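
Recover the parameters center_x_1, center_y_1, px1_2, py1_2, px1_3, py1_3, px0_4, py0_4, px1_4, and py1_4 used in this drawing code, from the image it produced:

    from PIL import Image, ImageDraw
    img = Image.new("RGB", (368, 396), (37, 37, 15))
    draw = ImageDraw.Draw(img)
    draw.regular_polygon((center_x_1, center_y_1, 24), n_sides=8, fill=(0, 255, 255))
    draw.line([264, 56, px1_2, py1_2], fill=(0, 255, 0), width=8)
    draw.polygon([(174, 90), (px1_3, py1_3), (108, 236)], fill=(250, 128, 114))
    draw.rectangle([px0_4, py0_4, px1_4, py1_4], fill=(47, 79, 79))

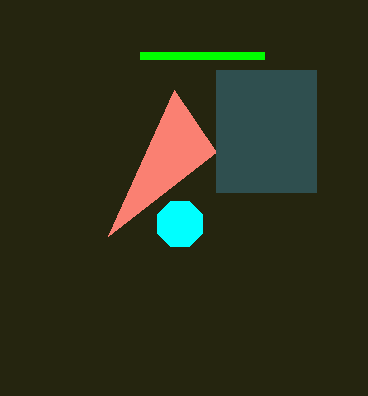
center_x_1 = 180, center_y_1 = 224, px1_2 = 140, py1_2 = 56, px1_3 = 216, py1_3 = 152, px0_4 = 216, py0_4 = 70, px1_4 = 316, py1_4 = 192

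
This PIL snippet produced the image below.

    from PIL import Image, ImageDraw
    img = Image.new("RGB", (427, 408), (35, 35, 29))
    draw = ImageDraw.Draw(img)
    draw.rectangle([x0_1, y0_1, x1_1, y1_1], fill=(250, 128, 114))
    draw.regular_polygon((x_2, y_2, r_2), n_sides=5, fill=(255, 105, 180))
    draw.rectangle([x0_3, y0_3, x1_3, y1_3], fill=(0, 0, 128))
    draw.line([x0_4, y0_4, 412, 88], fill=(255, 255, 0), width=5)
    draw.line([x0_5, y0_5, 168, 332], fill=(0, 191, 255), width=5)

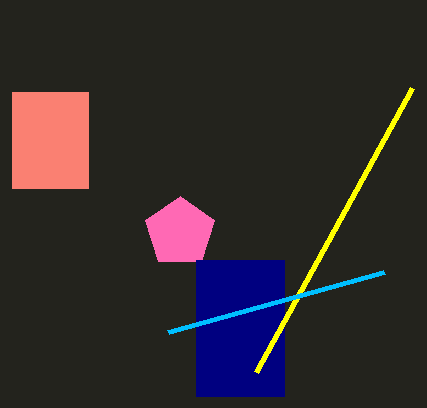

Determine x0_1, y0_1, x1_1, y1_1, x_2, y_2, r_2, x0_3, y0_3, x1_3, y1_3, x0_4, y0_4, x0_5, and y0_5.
x0_1 = 12
y0_1 = 92
x1_1 = 88
y1_1 = 188
x_2 = 180
y_2 = 232
r_2 = 36
x0_3 = 196
y0_3 = 260
x1_3 = 284
y1_3 = 396
x0_4 = 256
y0_4 = 372
x0_5 = 384
y0_5 = 272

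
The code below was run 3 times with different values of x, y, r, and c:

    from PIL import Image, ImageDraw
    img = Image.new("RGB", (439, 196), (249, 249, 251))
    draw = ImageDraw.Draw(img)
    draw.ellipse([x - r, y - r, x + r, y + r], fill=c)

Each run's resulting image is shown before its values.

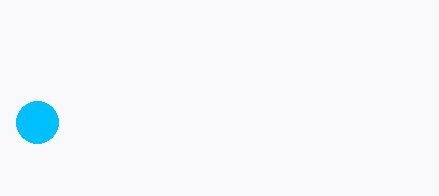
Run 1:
x = 37
y = 122
r = 21
c = 'deepskyblue'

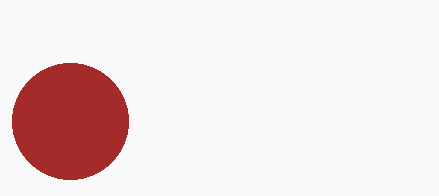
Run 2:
x = 70, y = 121, r = 58, c = 'brown'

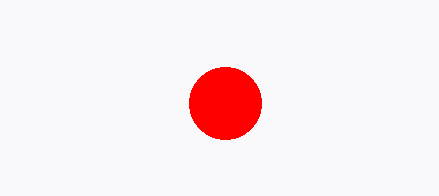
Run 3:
x = 225; y = 103; r = 36; c = 'red'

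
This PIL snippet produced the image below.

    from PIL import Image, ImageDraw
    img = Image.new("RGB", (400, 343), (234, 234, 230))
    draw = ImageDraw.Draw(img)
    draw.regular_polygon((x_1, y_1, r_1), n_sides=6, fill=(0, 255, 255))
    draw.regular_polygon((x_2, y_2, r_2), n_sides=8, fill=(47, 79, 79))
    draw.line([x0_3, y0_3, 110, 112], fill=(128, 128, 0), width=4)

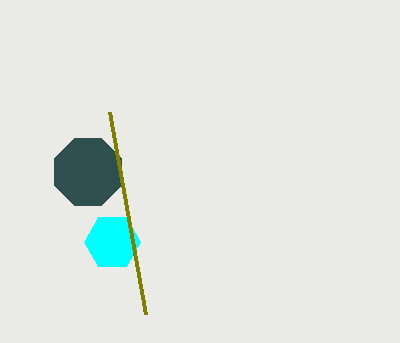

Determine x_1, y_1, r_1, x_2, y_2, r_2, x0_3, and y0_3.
x_1 = 112; y_1 = 242; r_1 = 28; x_2 = 88; y_2 = 172; r_2 = 36; x0_3 = 146; y0_3 = 314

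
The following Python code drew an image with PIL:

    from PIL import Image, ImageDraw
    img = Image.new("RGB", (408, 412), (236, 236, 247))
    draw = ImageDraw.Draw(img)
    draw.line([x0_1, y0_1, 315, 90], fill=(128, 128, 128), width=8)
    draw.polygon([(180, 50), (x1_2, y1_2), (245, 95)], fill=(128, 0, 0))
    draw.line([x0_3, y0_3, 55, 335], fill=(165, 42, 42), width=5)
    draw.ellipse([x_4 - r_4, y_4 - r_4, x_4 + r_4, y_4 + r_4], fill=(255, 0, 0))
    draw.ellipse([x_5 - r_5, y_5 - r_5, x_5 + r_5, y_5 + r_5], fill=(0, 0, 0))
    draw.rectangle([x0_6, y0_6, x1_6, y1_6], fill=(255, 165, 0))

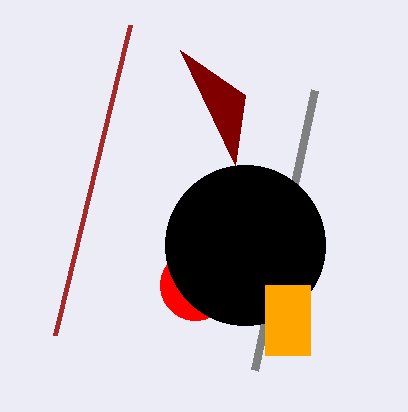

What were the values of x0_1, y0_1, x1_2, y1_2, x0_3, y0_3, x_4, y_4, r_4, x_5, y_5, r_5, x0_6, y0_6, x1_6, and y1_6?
x0_1 = 255
y0_1 = 370
x1_2 = 235
y1_2 = 165
x0_3 = 130
y0_3 = 25
x_4 = 195
y_4 = 285
r_4 = 35
x_5 = 245
y_5 = 245
r_5 = 80
x0_6 = 265
y0_6 = 285
x1_6 = 310
y1_6 = 355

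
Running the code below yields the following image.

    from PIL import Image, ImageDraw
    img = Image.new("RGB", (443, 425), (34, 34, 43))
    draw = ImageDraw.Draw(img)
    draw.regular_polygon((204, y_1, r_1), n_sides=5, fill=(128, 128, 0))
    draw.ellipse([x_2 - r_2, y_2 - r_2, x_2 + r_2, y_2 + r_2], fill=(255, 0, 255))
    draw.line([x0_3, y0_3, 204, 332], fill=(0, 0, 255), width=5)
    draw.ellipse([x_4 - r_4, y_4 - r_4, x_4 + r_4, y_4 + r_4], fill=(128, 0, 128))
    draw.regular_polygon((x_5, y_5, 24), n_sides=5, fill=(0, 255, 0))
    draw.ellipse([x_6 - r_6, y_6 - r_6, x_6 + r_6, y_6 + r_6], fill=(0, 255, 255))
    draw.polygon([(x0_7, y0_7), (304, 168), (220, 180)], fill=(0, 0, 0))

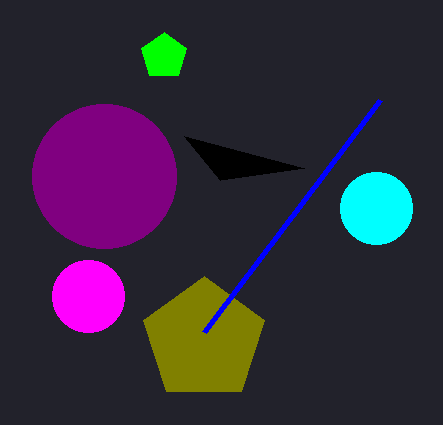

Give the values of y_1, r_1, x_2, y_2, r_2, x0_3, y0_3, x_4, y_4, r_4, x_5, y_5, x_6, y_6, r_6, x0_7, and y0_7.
y_1 = 340
r_1 = 64
x_2 = 88
y_2 = 296
r_2 = 36
x0_3 = 380
y0_3 = 100
x_4 = 104
y_4 = 176
r_4 = 72
x_5 = 164
y_5 = 56
x_6 = 376
y_6 = 208
r_6 = 36
x0_7 = 184
y0_7 = 136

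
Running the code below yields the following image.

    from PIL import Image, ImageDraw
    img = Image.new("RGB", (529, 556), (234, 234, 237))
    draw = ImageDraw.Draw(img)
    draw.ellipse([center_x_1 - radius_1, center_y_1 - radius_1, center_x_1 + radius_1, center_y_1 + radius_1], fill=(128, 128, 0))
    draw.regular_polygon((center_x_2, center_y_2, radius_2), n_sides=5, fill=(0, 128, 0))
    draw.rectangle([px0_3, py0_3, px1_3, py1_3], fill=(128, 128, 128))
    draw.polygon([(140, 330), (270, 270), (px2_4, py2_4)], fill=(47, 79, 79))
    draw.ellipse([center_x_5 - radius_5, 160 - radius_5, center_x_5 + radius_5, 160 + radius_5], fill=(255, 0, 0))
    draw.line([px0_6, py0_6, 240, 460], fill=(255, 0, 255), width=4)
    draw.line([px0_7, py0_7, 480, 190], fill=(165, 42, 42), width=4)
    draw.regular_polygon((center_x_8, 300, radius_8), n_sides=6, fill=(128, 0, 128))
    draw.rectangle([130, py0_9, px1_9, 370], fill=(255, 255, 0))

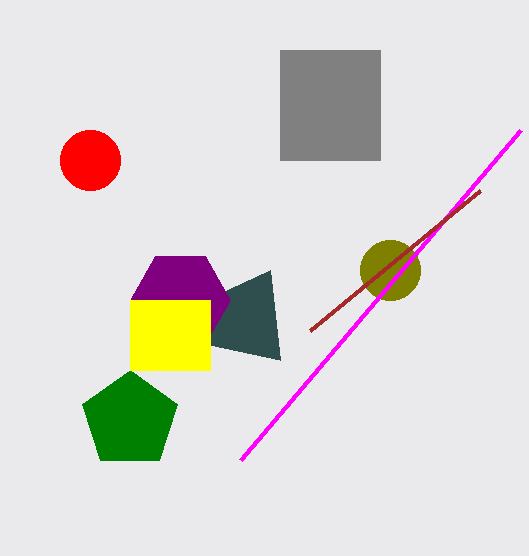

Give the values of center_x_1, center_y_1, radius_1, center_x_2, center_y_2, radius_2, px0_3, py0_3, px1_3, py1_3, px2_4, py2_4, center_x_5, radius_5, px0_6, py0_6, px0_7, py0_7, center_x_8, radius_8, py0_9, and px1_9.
center_x_1 = 390; center_y_1 = 270; radius_1 = 30; center_x_2 = 130; center_y_2 = 420; radius_2 = 50; px0_3 = 280; py0_3 = 50; px1_3 = 380; py1_3 = 160; px2_4 = 280; py2_4 = 360; center_x_5 = 90; radius_5 = 30; px0_6 = 520; py0_6 = 130; px0_7 = 310; py0_7 = 330; center_x_8 = 180; radius_8 = 50; py0_9 = 300; px1_9 = 210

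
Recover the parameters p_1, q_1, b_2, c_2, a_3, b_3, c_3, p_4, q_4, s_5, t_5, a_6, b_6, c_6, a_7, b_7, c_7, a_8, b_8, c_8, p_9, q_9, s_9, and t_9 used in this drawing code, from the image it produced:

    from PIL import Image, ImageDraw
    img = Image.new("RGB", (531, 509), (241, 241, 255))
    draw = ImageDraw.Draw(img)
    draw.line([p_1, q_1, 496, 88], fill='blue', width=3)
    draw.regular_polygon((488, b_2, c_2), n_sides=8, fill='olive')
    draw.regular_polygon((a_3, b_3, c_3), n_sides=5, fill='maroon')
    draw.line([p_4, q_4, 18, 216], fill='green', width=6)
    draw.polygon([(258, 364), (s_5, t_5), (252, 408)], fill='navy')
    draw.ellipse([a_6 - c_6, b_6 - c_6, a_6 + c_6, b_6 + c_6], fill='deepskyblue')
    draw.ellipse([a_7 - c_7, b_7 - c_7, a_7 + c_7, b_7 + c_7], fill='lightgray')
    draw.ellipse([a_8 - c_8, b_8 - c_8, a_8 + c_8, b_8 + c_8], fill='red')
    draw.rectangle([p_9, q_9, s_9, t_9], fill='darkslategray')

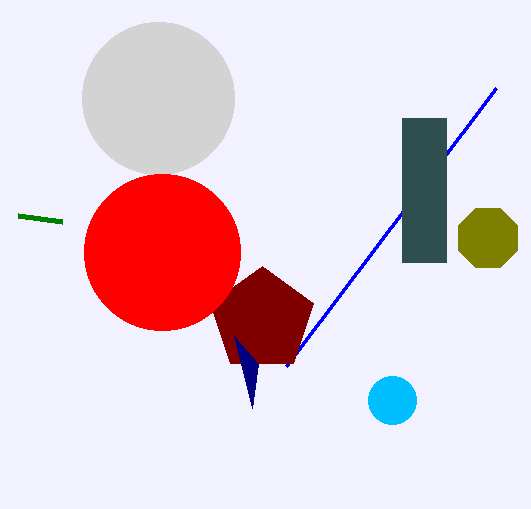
p_1 = 286
q_1 = 366
b_2 = 238
c_2 = 32
a_3 = 262
b_3 = 320
c_3 = 54
p_4 = 62
q_4 = 222
s_5 = 234
t_5 = 336
a_6 = 392
b_6 = 400
c_6 = 24
a_7 = 158
b_7 = 98
c_7 = 76
a_8 = 162
b_8 = 252
c_8 = 78
p_9 = 402
q_9 = 118
s_9 = 446
t_9 = 262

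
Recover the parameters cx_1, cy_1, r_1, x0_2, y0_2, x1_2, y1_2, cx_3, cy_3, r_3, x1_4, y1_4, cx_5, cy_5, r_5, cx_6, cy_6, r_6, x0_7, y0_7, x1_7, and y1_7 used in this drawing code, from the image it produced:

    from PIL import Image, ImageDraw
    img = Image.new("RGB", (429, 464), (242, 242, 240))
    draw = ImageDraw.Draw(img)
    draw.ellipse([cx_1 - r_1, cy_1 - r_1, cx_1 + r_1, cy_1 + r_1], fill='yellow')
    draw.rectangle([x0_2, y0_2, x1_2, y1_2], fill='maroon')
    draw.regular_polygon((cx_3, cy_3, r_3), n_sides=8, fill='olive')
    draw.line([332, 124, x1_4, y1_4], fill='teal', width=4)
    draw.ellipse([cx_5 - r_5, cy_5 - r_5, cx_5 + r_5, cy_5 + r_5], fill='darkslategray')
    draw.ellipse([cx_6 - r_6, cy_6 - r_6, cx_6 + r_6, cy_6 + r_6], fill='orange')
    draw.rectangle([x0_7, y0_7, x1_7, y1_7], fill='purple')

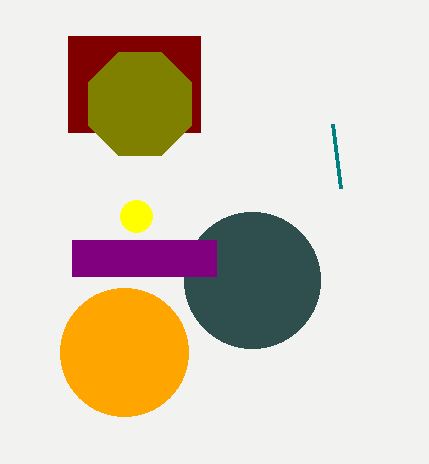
cx_1 = 136; cy_1 = 216; r_1 = 16; x0_2 = 68; y0_2 = 36; x1_2 = 200; y1_2 = 132; cx_3 = 140; cy_3 = 104; r_3 = 56; x1_4 = 340; y1_4 = 188; cx_5 = 252; cy_5 = 280; r_5 = 68; cx_6 = 124; cy_6 = 352; r_6 = 64; x0_7 = 72; y0_7 = 240; x1_7 = 216; y1_7 = 276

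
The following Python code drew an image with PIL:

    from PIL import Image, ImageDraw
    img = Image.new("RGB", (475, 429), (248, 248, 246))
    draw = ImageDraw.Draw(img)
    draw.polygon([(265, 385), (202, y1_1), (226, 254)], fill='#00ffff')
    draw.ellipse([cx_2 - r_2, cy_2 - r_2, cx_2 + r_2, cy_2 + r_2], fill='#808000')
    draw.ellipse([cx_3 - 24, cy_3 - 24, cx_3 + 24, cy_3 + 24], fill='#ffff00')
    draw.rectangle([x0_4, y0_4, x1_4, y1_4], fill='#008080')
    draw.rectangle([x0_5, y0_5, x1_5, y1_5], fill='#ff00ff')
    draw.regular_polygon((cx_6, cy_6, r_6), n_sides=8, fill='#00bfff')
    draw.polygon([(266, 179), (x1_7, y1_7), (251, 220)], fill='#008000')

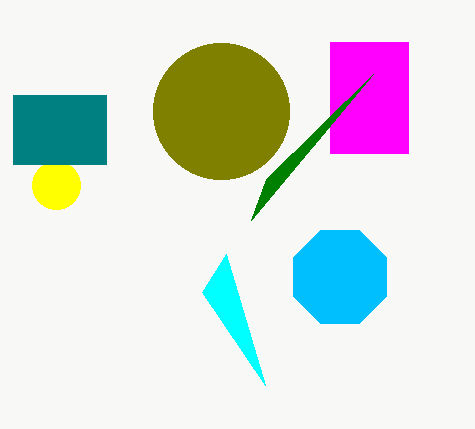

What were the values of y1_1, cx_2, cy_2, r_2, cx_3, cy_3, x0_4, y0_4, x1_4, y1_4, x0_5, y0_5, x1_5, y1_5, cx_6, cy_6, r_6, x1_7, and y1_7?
y1_1 = 292
cx_2 = 221
cy_2 = 111
r_2 = 68
cx_3 = 56
cy_3 = 185
x0_4 = 13
y0_4 = 95
x1_4 = 106
y1_4 = 164
x0_5 = 330
y0_5 = 42
x1_5 = 408
y1_5 = 153
cx_6 = 340
cy_6 = 277
r_6 = 50
x1_7 = 373
y1_7 = 74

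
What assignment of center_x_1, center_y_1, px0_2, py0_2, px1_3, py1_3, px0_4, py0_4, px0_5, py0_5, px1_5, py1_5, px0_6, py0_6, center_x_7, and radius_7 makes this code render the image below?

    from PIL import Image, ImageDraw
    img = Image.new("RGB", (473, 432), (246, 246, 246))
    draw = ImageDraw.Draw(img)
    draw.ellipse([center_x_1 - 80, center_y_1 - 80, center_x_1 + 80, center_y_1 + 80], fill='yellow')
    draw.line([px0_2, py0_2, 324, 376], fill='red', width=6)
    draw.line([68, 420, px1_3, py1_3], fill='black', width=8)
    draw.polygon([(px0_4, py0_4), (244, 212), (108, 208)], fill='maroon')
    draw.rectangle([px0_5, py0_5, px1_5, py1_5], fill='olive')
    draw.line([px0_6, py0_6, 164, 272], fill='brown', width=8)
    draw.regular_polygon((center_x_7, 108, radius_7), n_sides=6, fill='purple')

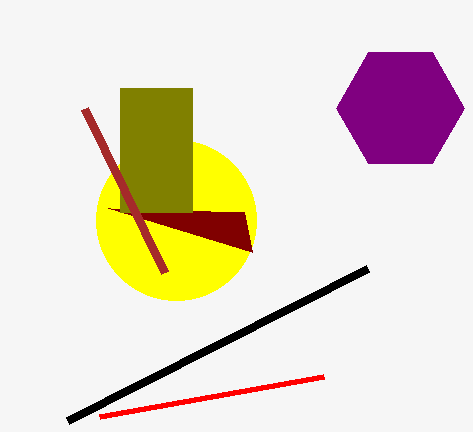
center_x_1 = 176, center_y_1 = 220, px0_2 = 100, py0_2 = 416, px1_3 = 368, py1_3 = 268, px0_4 = 252, py0_4 = 252, px0_5 = 120, py0_5 = 88, px1_5 = 192, py1_5 = 212, px0_6 = 84, py0_6 = 108, center_x_7 = 400, radius_7 = 64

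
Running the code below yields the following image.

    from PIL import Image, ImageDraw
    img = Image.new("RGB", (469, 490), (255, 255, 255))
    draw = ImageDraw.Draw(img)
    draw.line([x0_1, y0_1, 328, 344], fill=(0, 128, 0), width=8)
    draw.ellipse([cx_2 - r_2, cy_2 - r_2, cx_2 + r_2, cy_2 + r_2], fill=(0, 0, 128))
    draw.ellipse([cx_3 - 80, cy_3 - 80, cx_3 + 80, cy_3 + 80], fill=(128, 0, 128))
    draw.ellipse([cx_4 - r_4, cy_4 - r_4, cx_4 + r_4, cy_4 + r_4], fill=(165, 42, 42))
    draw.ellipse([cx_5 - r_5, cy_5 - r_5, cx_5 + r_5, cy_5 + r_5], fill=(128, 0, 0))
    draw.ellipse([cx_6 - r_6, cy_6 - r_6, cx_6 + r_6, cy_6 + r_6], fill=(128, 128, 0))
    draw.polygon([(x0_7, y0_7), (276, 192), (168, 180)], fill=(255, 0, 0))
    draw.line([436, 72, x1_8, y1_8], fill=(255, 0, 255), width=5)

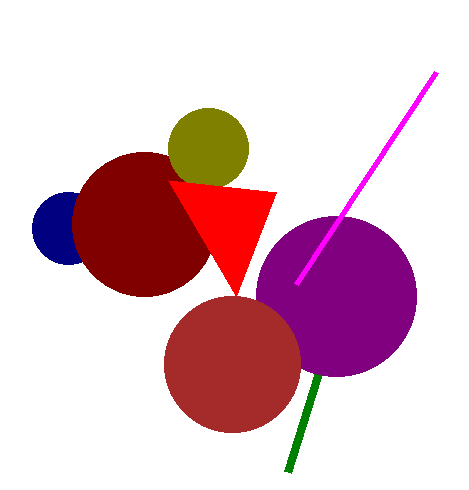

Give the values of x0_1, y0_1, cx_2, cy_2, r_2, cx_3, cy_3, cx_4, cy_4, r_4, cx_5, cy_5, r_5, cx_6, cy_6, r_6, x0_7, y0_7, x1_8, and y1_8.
x0_1 = 288; y0_1 = 472; cx_2 = 68; cy_2 = 228; r_2 = 36; cx_3 = 336; cy_3 = 296; cx_4 = 232; cy_4 = 364; r_4 = 68; cx_5 = 144; cy_5 = 224; r_5 = 72; cx_6 = 208; cy_6 = 148; r_6 = 40; x0_7 = 236; y0_7 = 296; x1_8 = 296; y1_8 = 284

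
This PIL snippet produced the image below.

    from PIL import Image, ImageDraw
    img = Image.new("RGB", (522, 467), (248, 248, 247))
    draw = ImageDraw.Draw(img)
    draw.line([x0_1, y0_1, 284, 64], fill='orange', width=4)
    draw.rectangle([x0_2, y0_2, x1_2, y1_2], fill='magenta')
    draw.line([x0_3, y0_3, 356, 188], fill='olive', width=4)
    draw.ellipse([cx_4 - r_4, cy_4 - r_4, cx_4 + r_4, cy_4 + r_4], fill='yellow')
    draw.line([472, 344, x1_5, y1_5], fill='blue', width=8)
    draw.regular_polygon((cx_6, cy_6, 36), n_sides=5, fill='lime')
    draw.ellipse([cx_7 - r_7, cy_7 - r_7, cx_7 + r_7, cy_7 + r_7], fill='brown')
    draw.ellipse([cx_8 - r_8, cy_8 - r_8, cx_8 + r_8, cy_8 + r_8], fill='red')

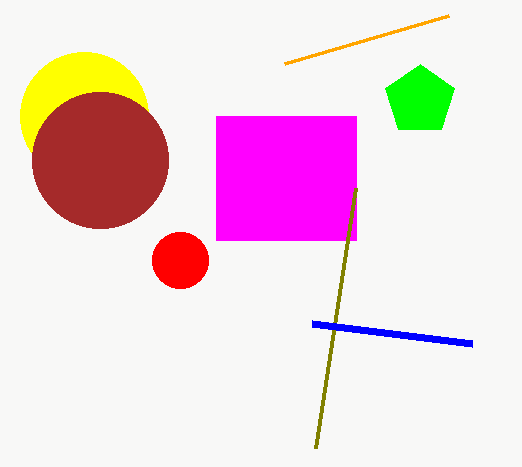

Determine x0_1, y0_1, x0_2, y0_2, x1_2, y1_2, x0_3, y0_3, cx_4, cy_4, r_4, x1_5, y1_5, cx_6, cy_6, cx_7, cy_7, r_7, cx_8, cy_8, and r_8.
x0_1 = 448, y0_1 = 16, x0_2 = 216, y0_2 = 116, x1_2 = 356, y1_2 = 240, x0_3 = 316, y0_3 = 448, cx_4 = 84, cy_4 = 116, r_4 = 64, x1_5 = 312, y1_5 = 324, cx_6 = 420, cy_6 = 100, cx_7 = 100, cy_7 = 160, r_7 = 68, cx_8 = 180, cy_8 = 260, r_8 = 28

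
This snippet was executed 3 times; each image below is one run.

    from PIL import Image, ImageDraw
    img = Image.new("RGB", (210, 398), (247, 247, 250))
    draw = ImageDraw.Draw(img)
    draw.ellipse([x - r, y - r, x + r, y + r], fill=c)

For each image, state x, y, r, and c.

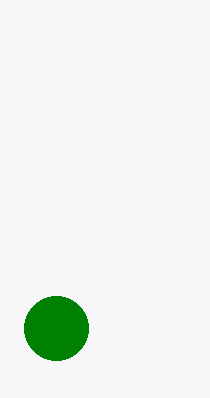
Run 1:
x = 56; y = 328; r = 32; c = 'green'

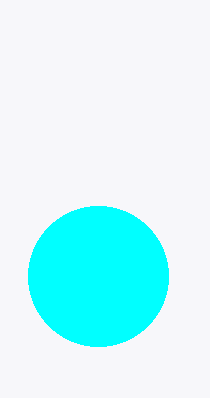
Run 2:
x = 98, y = 276, r = 70, c = 'cyan'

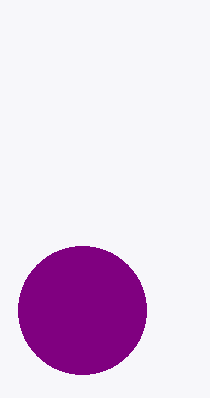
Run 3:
x = 82, y = 310, r = 64, c = 'purple'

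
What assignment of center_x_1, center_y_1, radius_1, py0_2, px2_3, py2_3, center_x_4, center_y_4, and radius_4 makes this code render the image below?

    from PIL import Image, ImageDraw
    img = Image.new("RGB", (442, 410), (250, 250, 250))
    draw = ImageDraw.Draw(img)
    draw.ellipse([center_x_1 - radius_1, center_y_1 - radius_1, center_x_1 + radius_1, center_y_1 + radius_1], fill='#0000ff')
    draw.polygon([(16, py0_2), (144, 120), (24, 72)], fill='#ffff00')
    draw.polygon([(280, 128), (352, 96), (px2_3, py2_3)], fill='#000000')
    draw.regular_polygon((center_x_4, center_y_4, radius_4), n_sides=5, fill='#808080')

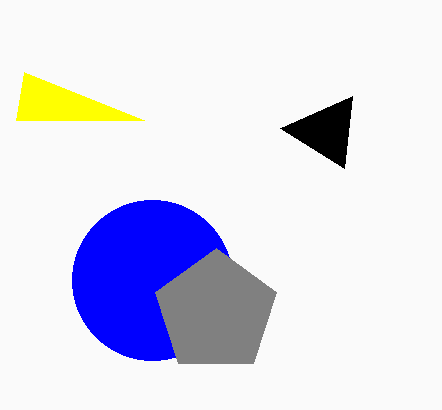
center_x_1 = 152; center_y_1 = 280; radius_1 = 80; py0_2 = 120; px2_3 = 344; py2_3 = 168; center_x_4 = 216; center_y_4 = 312; radius_4 = 64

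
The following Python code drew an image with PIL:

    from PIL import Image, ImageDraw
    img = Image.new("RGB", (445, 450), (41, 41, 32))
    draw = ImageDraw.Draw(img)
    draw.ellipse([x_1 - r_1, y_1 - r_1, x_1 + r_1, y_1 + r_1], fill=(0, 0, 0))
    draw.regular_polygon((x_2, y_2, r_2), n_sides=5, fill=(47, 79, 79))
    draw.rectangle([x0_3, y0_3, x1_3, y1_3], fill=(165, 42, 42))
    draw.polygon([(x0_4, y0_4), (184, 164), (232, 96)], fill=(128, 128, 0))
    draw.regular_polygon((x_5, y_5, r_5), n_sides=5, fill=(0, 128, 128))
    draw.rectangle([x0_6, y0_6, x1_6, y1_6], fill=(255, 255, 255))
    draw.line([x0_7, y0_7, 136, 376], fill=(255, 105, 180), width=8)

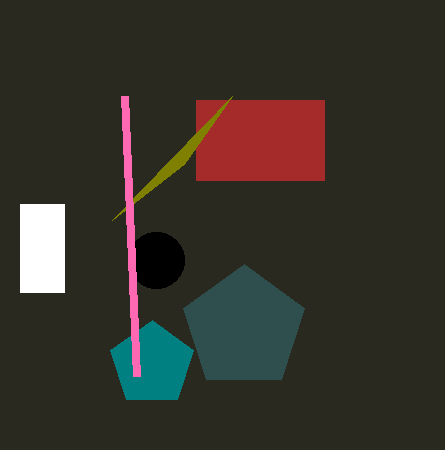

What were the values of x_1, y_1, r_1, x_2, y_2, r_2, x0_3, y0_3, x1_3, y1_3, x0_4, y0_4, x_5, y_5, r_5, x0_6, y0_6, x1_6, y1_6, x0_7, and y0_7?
x_1 = 156; y_1 = 260; r_1 = 28; x_2 = 244; y_2 = 328; r_2 = 64; x0_3 = 196; y0_3 = 100; x1_3 = 324; y1_3 = 180; x0_4 = 112; y0_4 = 220; x_5 = 152; y_5 = 364; r_5 = 44; x0_6 = 20; y0_6 = 204; x1_6 = 64; y1_6 = 292; x0_7 = 124; y0_7 = 96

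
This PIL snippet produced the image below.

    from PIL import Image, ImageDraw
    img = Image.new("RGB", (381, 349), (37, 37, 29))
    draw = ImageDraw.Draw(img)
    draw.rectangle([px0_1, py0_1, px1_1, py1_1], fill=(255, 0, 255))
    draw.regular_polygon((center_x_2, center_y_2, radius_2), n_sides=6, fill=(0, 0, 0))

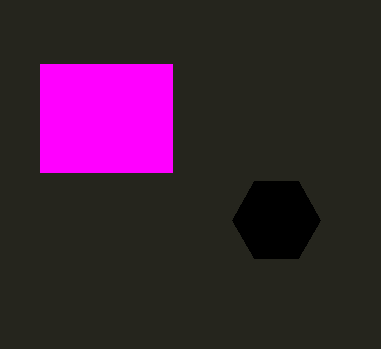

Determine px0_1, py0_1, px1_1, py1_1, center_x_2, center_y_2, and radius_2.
px0_1 = 40; py0_1 = 64; px1_1 = 172; py1_1 = 172; center_x_2 = 276; center_y_2 = 220; radius_2 = 44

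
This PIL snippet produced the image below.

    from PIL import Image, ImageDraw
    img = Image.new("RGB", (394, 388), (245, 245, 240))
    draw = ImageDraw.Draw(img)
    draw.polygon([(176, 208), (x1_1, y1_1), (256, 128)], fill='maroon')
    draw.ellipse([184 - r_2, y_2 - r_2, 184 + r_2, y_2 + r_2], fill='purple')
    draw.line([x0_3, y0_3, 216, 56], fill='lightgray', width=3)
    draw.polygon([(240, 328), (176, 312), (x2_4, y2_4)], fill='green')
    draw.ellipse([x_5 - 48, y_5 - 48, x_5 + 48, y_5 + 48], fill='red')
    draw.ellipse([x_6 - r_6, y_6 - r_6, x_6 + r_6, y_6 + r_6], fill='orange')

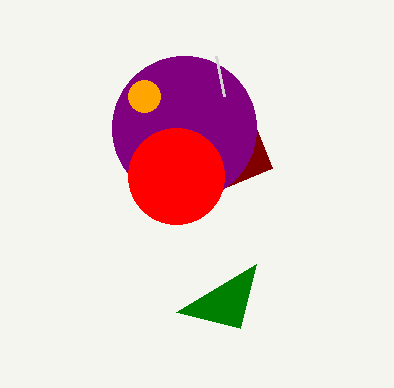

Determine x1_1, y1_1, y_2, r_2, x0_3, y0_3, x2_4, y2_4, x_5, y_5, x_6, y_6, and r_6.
x1_1 = 272, y1_1 = 168, y_2 = 128, r_2 = 72, x0_3 = 224, y0_3 = 96, x2_4 = 256, y2_4 = 264, x_5 = 176, y_5 = 176, x_6 = 144, y_6 = 96, r_6 = 16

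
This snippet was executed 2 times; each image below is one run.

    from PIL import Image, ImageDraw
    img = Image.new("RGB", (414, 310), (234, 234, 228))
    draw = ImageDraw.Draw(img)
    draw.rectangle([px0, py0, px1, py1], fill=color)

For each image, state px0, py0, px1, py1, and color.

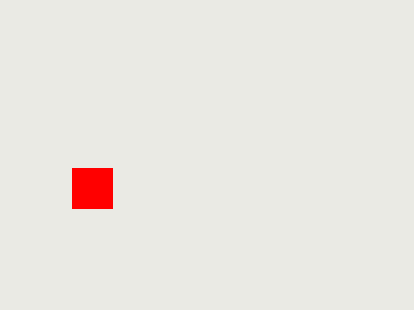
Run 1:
px0 = 72
py0 = 168
px1 = 112
py1 = 208
color = 'red'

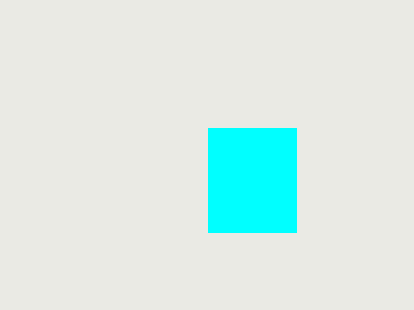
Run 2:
px0 = 208
py0 = 128
px1 = 296
py1 = 232
color = 'cyan'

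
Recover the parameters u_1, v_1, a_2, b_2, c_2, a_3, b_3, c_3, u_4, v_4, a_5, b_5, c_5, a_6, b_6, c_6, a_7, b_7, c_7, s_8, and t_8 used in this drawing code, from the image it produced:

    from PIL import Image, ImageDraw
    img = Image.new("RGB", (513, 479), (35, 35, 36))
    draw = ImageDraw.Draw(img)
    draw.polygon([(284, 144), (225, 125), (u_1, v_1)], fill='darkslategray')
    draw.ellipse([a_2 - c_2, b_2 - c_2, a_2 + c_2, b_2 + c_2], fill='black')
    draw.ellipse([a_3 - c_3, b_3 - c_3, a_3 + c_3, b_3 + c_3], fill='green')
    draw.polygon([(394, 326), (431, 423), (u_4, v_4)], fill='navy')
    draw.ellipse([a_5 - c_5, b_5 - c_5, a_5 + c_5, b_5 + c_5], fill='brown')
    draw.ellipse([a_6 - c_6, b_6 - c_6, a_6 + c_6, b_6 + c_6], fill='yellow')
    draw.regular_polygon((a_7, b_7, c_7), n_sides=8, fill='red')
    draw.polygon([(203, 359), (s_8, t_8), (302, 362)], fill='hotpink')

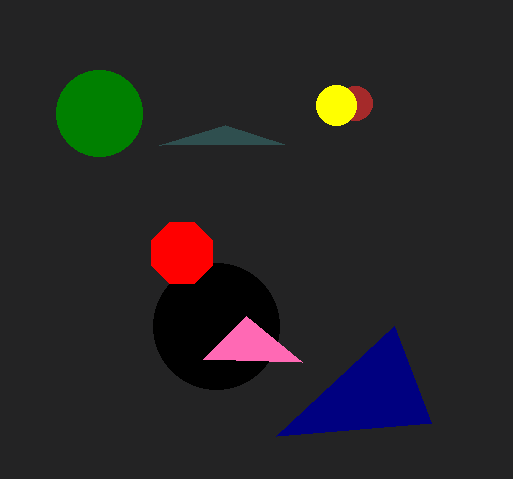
u_1 = 159; v_1 = 145; a_2 = 216; b_2 = 326; c_2 = 63; a_3 = 99; b_3 = 113; c_3 = 43; u_4 = 276; v_4 = 436; a_5 = 355; b_5 = 103; c_5 = 17; a_6 = 336; b_6 = 105; c_6 = 20; a_7 = 182; b_7 = 253; c_7 = 33; s_8 = 246; t_8 = 316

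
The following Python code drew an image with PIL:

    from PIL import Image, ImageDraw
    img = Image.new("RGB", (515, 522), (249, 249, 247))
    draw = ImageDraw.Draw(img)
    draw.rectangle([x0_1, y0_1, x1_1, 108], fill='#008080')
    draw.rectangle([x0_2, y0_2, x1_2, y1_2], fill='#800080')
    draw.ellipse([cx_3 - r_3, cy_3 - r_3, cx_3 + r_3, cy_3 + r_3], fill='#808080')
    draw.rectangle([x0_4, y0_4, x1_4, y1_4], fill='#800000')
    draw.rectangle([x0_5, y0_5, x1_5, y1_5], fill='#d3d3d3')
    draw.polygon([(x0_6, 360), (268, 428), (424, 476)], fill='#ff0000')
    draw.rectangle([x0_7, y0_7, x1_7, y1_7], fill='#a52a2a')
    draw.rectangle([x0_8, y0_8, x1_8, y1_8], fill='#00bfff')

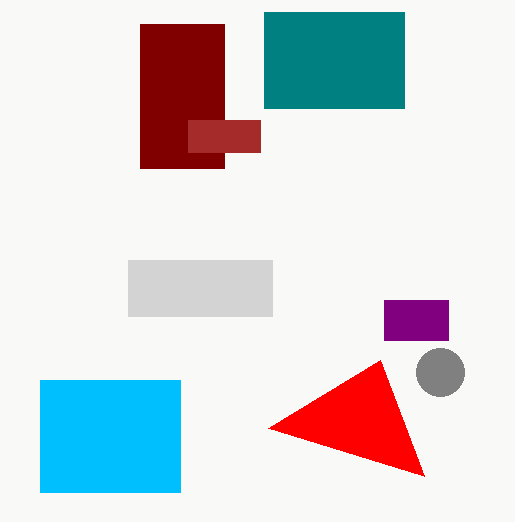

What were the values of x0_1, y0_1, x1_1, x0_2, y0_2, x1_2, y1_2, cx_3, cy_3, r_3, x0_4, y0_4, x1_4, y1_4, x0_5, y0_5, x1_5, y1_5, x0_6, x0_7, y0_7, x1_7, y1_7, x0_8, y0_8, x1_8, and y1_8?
x0_1 = 264; y0_1 = 12; x1_1 = 404; x0_2 = 384; y0_2 = 300; x1_2 = 448; y1_2 = 340; cx_3 = 440; cy_3 = 372; r_3 = 24; x0_4 = 140; y0_4 = 24; x1_4 = 224; y1_4 = 168; x0_5 = 128; y0_5 = 260; x1_5 = 272; y1_5 = 316; x0_6 = 380; x0_7 = 188; y0_7 = 120; x1_7 = 260; y1_7 = 152; x0_8 = 40; y0_8 = 380; x1_8 = 180; y1_8 = 492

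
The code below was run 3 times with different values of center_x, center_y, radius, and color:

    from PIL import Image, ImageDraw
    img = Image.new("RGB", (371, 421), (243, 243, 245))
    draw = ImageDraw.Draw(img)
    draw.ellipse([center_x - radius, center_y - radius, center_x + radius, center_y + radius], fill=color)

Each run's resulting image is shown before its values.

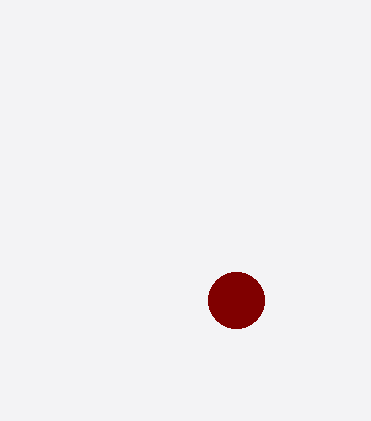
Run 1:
center_x = 236, center_y = 300, radius = 28, color = 'maroon'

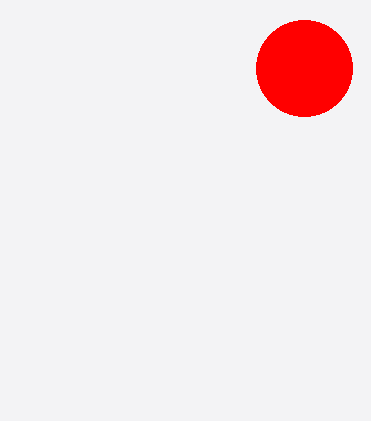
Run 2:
center_x = 304, center_y = 68, radius = 48, color = 'red'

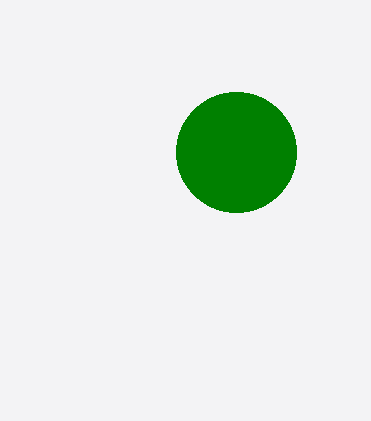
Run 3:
center_x = 236; center_y = 152; radius = 60; color = 'green'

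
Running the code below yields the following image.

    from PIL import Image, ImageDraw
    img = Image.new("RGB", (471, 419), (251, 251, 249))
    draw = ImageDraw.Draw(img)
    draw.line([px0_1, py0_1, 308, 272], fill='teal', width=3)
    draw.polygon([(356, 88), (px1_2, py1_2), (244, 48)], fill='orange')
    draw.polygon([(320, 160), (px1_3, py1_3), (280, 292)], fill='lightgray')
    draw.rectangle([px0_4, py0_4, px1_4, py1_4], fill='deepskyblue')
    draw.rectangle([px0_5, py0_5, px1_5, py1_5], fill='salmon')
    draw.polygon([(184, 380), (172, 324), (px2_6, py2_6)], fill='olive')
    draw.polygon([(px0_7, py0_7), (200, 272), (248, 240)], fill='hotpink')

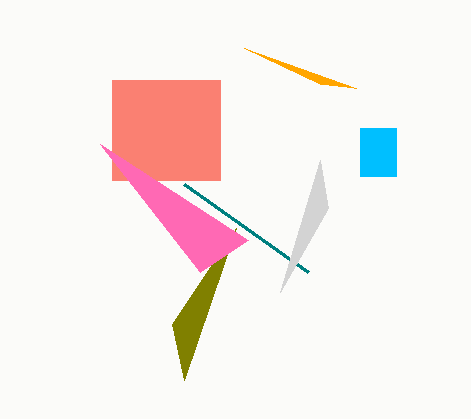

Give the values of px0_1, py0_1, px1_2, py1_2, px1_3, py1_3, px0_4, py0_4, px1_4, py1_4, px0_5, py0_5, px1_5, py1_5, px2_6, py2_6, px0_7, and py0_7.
px0_1 = 184
py0_1 = 184
px1_2 = 320
py1_2 = 84
px1_3 = 328
py1_3 = 208
px0_4 = 360
py0_4 = 128
px1_4 = 396
py1_4 = 176
px0_5 = 112
py0_5 = 80
px1_5 = 220
py1_5 = 180
px2_6 = 236
py2_6 = 228
px0_7 = 100
py0_7 = 144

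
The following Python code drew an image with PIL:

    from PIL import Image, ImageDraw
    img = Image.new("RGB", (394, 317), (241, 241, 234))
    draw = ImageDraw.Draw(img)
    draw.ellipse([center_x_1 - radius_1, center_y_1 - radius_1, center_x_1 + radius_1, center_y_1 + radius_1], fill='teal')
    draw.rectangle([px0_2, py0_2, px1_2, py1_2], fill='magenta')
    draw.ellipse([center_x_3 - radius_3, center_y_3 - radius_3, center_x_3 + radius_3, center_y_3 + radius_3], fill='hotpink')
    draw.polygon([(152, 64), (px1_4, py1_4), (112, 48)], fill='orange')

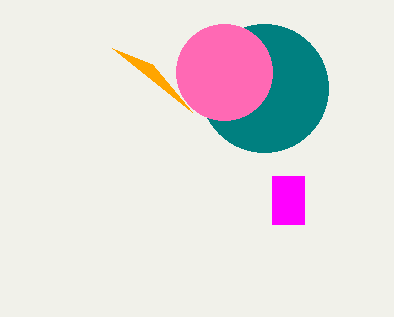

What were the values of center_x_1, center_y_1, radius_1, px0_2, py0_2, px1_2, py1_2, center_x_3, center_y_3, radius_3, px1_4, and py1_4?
center_x_1 = 264, center_y_1 = 88, radius_1 = 64, px0_2 = 272, py0_2 = 176, px1_2 = 304, py1_2 = 224, center_x_3 = 224, center_y_3 = 72, radius_3 = 48, px1_4 = 192, py1_4 = 112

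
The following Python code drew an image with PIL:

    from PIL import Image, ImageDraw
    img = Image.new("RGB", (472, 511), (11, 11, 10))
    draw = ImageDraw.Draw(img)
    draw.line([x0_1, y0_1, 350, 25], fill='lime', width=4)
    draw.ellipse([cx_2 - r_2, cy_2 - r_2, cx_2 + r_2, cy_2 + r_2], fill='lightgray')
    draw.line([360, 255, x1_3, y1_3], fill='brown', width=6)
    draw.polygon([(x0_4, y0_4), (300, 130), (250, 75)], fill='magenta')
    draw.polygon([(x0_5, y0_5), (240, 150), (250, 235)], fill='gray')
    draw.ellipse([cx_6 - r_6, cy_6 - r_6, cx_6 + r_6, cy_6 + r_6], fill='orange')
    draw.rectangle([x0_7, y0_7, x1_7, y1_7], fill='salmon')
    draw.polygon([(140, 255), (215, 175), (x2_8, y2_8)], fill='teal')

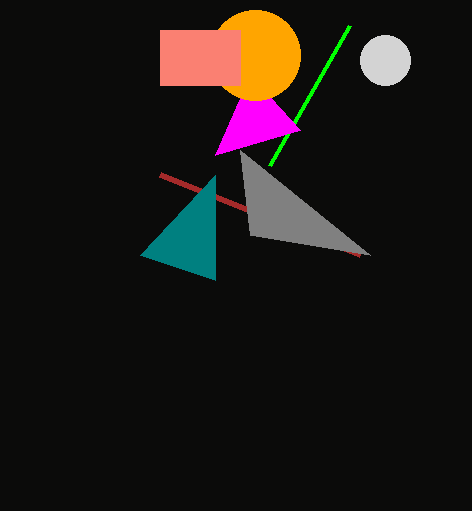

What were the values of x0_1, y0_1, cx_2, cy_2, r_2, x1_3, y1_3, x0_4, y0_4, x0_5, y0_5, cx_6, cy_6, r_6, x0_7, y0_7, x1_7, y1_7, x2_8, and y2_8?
x0_1 = 270, y0_1 = 165, cx_2 = 385, cy_2 = 60, r_2 = 25, x1_3 = 160, y1_3 = 175, x0_4 = 215, y0_4 = 155, x0_5 = 370, y0_5 = 255, cx_6 = 255, cy_6 = 55, r_6 = 45, x0_7 = 160, y0_7 = 30, x1_7 = 240, y1_7 = 85, x2_8 = 215, y2_8 = 280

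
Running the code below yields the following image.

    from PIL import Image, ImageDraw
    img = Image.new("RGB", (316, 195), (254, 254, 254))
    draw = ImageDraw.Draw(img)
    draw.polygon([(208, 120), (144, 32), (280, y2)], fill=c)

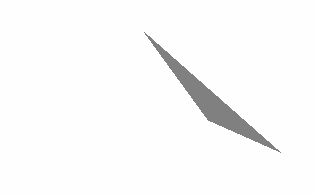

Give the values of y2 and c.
y2 = 152
c = 'gray'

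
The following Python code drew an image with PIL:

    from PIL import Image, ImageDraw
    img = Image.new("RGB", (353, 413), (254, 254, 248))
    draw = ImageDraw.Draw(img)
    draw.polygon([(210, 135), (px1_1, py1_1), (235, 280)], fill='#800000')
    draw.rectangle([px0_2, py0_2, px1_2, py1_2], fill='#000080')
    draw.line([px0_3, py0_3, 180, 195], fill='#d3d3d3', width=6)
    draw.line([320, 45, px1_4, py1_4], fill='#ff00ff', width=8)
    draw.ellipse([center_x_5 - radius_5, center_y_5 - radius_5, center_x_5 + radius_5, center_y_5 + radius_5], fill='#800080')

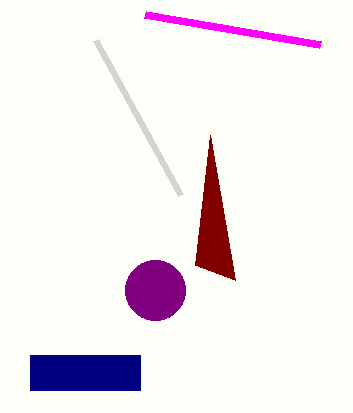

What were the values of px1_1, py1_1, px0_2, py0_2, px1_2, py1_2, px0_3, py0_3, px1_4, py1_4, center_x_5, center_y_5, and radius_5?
px1_1 = 195
py1_1 = 265
px0_2 = 30
py0_2 = 355
px1_2 = 140
py1_2 = 390
px0_3 = 95
py0_3 = 40
px1_4 = 145
py1_4 = 15
center_x_5 = 155
center_y_5 = 290
radius_5 = 30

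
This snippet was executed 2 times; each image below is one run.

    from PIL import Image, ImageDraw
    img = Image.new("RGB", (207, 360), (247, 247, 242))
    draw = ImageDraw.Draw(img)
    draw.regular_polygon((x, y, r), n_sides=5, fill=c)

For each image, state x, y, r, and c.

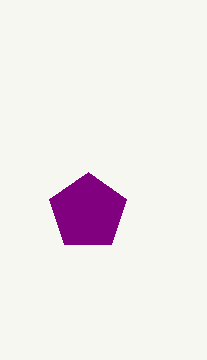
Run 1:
x = 88
y = 212
r = 40
c = 'purple'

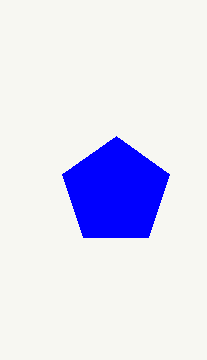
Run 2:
x = 116
y = 192
r = 56
c = 'blue'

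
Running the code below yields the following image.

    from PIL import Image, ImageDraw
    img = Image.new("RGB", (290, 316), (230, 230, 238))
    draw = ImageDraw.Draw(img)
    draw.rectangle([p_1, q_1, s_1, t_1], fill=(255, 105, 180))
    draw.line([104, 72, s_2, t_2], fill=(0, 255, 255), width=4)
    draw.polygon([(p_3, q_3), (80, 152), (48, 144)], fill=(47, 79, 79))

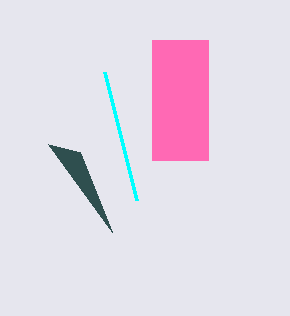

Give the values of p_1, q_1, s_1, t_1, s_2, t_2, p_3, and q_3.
p_1 = 152
q_1 = 40
s_1 = 208
t_1 = 160
s_2 = 136
t_2 = 200
p_3 = 112
q_3 = 232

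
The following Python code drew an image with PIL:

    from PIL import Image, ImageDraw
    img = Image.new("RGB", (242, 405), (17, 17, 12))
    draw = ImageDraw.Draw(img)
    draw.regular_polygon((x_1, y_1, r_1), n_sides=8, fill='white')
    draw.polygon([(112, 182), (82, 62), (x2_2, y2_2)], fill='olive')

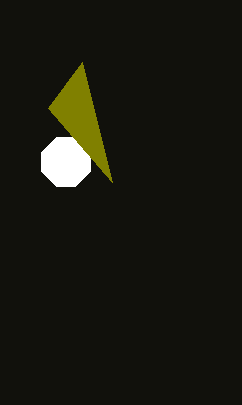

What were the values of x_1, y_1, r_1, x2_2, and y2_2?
x_1 = 66, y_1 = 162, r_1 = 26, x2_2 = 48, y2_2 = 108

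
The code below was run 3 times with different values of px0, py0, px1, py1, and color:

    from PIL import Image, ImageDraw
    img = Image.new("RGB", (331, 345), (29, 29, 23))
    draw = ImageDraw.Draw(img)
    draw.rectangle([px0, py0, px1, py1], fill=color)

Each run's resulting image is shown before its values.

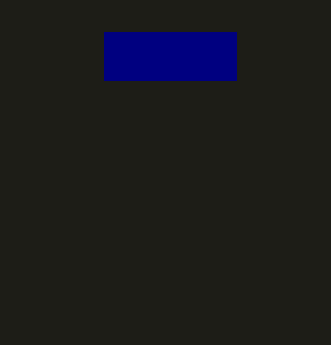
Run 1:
px0 = 104; py0 = 32; px1 = 236; py1 = 80; color = 'navy'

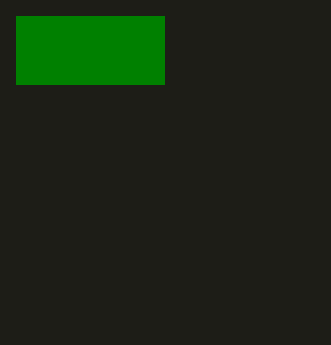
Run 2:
px0 = 16; py0 = 16; px1 = 164; py1 = 84; color = 'green'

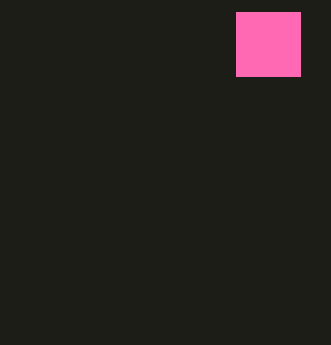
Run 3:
px0 = 236, py0 = 12, px1 = 300, py1 = 76, color = 'hotpink'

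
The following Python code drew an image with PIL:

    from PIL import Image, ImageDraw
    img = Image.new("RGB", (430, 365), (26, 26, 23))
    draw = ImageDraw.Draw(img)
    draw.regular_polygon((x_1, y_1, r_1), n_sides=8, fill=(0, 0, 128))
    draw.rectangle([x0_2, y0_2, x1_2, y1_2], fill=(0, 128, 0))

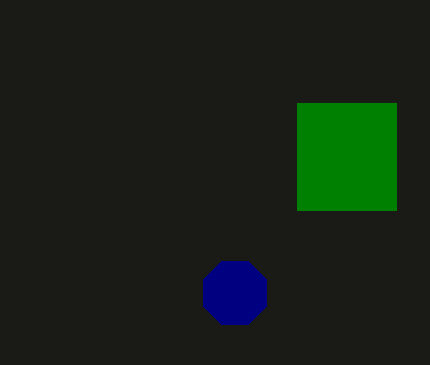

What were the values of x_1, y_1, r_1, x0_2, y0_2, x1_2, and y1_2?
x_1 = 235; y_1 = 293; r_1 = 34; x0_2 = 297; y0_2 = 103; x1_2 = 396; y1_2 = 210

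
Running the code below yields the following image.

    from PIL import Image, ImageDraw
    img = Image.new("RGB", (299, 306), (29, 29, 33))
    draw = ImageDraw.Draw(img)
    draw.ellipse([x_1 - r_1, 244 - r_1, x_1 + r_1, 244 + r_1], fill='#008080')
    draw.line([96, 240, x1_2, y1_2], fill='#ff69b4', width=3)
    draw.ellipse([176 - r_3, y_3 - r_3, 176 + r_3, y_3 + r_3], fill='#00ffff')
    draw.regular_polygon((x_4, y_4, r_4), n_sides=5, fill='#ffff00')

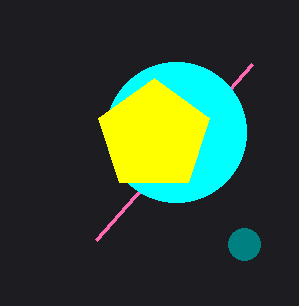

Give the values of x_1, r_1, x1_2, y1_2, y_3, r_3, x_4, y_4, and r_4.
x_1 = 244, r_1 = 16, x1_2 = 252, y1_2 = 64, y_3 = 132, r_3 = 70, x_4 = 154, y_4 = 136, r_4 = 58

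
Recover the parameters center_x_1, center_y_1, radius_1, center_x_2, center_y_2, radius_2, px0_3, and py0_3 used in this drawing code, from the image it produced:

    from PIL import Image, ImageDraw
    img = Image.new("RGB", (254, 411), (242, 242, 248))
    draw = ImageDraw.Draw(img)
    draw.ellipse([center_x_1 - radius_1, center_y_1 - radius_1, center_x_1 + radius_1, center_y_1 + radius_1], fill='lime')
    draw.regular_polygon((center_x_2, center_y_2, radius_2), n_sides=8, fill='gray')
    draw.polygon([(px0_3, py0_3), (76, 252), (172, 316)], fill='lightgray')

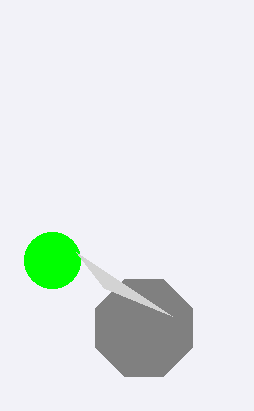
center_x_1 = 52
center_y_1 = 260
radius_1 = 28
center_x_2 = 144
center_y_2 = 328
radius_2 = 52
px0_3 = 104
py0_3 = 288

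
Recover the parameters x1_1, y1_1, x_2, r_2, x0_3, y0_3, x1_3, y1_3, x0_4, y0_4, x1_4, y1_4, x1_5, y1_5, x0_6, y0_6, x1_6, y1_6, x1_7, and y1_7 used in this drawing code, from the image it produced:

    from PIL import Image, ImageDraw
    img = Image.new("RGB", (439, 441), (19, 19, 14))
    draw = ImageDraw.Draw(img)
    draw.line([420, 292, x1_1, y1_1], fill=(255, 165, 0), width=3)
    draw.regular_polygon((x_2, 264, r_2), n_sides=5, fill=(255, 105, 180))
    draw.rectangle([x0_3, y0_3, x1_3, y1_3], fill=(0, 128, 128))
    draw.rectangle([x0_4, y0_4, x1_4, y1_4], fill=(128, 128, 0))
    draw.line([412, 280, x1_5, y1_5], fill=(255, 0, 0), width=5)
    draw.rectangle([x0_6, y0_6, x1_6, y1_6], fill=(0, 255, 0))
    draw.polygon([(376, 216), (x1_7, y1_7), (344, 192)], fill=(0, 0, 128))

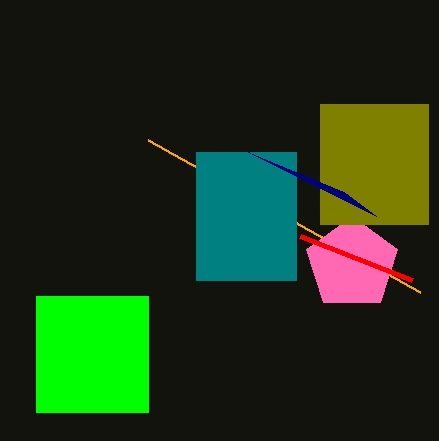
x1_1 = 148, y1_1 = 140, x_2 = 352, r_2 = 48, x0_3 = 196, y0_3 = 152, x1_3 = 296, y1_3 = 280, x0_4 = 320, y0_4 = 104, x1_4 = 428, y1_4 = 224, x1_5 = 300, y1_5 = 236, x0_6 = 36, y0_6 = 296, x1_6 = 148, y1_6 = 412, x1_7 = 248, y1_7 = 152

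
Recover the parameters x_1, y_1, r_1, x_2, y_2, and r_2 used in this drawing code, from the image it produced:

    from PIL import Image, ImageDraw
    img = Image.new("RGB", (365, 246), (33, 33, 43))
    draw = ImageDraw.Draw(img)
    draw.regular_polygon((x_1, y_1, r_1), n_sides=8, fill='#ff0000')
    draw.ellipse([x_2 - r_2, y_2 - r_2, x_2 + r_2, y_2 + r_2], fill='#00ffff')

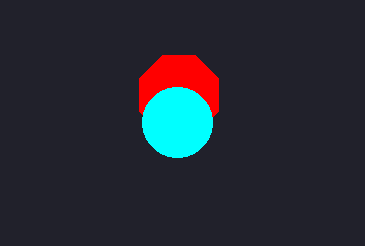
x_1 = 179, y_1 = 95, r_1 = 43, x_2 = 177, y_2 = 122, r_2 = 35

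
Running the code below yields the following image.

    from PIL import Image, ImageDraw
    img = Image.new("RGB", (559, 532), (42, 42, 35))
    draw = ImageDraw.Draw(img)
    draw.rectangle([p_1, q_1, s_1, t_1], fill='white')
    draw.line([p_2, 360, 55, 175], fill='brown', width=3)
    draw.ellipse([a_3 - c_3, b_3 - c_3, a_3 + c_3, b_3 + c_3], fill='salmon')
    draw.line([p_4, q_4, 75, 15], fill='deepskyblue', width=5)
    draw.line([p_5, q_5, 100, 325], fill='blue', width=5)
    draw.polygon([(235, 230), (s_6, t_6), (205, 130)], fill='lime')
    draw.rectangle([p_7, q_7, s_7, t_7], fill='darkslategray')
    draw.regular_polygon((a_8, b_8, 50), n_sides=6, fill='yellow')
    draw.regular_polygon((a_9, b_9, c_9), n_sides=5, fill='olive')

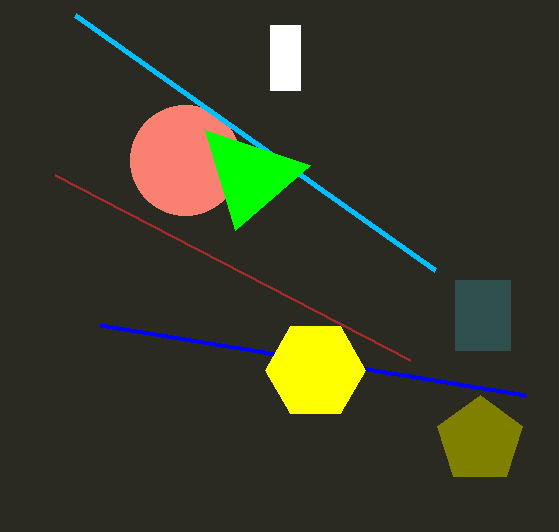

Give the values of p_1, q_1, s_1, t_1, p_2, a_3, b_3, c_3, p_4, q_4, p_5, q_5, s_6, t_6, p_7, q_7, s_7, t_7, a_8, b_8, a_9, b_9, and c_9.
p_1 = 270, q_1 = 25, s_1 = 300, t_1 = 90, p_2 = 410, a_3 = 185, b_3 = 160, c_3 = 55, p_4 = 435, q_4 = 270, p_5 = 525, q_5 = 395, s_6 = 310, t_6 = 165, p_7 = 455, q_7 = 280, s_7 = 510, t_7 = 350, a_8 = 315, b_8 = 370, a_9 = 480, b_9 = 440, c_9 = 45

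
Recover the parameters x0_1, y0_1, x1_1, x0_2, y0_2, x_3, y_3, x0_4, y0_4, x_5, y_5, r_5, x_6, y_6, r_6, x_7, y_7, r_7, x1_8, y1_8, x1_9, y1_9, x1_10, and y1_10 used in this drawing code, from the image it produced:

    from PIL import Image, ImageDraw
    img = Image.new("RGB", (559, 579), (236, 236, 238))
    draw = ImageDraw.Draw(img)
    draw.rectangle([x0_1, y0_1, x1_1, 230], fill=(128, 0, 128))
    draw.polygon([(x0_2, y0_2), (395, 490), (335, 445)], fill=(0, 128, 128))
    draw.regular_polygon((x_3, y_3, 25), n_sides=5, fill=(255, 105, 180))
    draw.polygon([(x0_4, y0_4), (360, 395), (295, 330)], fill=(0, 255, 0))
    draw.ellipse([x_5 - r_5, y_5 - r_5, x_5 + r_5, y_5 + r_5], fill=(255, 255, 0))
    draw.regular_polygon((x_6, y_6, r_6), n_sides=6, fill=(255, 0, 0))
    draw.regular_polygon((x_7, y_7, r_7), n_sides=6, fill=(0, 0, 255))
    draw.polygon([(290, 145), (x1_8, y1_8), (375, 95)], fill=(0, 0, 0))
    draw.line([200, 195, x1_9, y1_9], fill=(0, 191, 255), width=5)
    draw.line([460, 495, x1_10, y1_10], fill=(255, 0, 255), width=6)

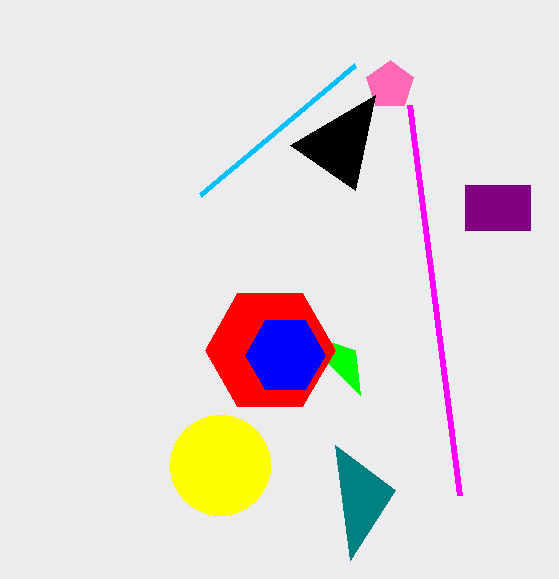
x0_1 = 465
y0_1 = 185
x1_1 = 530
x0_2 = 350
y0_2 = 560
x_3 = 390
y_3 = 85
x0_4 = 355
y0_4 = 350
x_5 = 220
y_5 = 465
r_5 = 50
x_6 = 270
y_6 = 350
r_6 = 65
x_7 = 285
y_7 = 355
r_7 = 40
x1_8 = 355
y1_8 = 190
x1_9 = 355
y1_9 = 65
x1_10 = 410
y1_10 = 105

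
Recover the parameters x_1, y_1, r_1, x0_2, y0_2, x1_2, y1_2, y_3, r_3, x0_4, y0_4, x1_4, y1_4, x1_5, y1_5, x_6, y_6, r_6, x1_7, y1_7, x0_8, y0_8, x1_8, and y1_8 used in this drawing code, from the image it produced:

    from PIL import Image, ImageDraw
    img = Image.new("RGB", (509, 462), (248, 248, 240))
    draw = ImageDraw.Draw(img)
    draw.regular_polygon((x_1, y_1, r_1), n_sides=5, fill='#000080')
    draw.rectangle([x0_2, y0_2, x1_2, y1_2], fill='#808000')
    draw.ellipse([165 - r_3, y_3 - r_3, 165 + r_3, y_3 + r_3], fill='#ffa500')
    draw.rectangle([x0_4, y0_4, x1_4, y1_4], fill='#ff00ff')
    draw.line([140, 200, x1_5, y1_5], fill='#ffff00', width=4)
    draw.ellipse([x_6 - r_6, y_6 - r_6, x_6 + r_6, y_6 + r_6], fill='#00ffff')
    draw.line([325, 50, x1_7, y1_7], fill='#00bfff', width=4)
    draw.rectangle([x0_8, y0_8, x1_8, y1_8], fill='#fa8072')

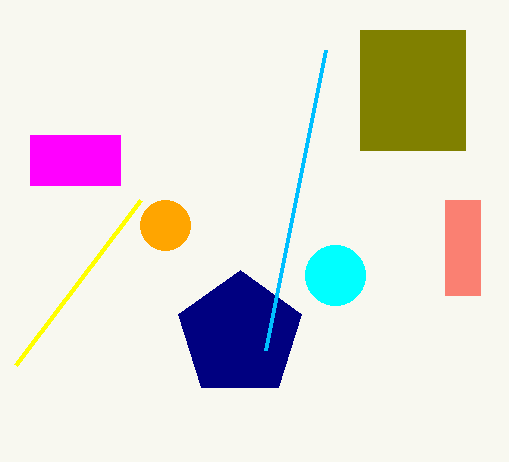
x_1 = 240
y_1 = 335
r_1 = 65
x0_2 = 360
y0_2 = 30
x1_2 = 465
y1_2 = 150
y_3 = 225
r_3 = 25
x0_4 = 30
y0_4 = 135
x1_4 = 120
y1_4 = 185
x1_5 = 15
y1_5 = 365
x_6 = 335
y_6 = 275
r_6 = 30
x1_7 = 265
y1_7 = 350
x0_8 = 445
y0_8 = 200
x1_8 = 480
y1_8 = 295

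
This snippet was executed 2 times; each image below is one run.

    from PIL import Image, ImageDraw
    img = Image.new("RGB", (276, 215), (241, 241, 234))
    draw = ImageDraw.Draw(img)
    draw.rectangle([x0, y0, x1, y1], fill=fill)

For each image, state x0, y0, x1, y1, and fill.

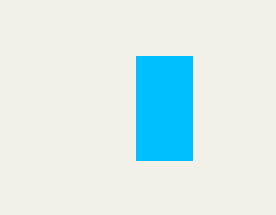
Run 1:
x0 = 136; y0 = 56; x1 = 192; y1 = 160; fill = 'deepskyblue'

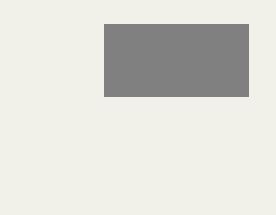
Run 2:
x0 = 104
y0 = 24
x1 = 248
y1 = 96
fill = 'gray'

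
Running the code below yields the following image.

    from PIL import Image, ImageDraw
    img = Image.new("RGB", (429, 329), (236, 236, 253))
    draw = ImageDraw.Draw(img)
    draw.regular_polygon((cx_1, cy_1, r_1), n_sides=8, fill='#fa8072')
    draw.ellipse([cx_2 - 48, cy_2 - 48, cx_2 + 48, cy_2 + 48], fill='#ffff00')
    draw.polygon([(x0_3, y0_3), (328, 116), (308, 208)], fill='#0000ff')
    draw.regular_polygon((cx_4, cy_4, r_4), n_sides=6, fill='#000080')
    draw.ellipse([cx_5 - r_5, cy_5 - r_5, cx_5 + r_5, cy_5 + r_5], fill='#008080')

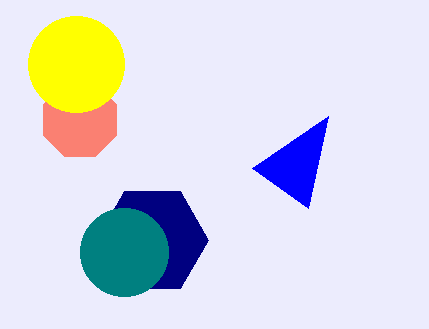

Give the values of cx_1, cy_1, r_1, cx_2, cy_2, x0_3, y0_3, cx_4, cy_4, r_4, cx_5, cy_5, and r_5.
cx_1 = 80, cy_1 = 120, r_1 = 40, cx_2 = 76, cy_2 = 64, x0_3 = 252, y0_3 = 168, cx_4 = 152, cy_4 = 240, r_4 = 56, cx_5 = 124, cy_5 = 252, r_5 = 44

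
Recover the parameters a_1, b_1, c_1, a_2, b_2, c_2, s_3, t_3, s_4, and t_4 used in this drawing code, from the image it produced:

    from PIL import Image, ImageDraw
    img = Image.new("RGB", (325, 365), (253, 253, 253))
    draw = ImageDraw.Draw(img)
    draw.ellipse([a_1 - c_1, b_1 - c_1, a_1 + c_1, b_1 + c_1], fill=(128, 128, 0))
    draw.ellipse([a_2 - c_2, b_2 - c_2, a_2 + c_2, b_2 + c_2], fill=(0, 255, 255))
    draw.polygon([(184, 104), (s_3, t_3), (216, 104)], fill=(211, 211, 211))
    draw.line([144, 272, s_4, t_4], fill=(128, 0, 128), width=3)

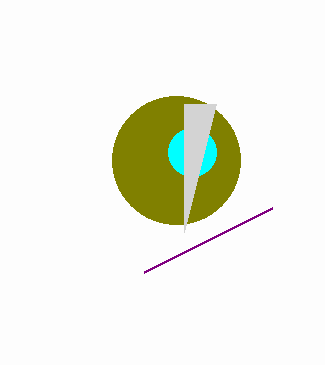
a_1 = 176, b_1 = 160, c_1 = 64, a_2 = 192, b_2 = 152, c_2 = 24, s_3 = 184, t_3 = 232, s_4 = 272, t_4 = 208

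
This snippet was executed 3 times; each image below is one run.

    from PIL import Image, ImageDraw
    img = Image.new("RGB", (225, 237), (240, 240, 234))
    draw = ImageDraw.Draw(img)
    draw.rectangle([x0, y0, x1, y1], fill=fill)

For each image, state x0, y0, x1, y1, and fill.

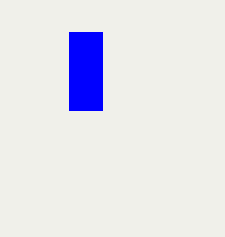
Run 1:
x0 = 69, y0 = 32, x1 = 102, y1 = 110, fill = 'blue'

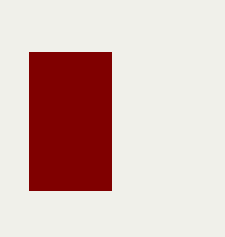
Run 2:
x0 = 29; y0 = 52; x1 = 111; y1 = 190; fill = 'maroon'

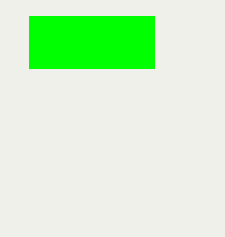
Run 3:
x0 = 29; y0 = 16; x1 = 154; y1 = 68; fill = 'lime'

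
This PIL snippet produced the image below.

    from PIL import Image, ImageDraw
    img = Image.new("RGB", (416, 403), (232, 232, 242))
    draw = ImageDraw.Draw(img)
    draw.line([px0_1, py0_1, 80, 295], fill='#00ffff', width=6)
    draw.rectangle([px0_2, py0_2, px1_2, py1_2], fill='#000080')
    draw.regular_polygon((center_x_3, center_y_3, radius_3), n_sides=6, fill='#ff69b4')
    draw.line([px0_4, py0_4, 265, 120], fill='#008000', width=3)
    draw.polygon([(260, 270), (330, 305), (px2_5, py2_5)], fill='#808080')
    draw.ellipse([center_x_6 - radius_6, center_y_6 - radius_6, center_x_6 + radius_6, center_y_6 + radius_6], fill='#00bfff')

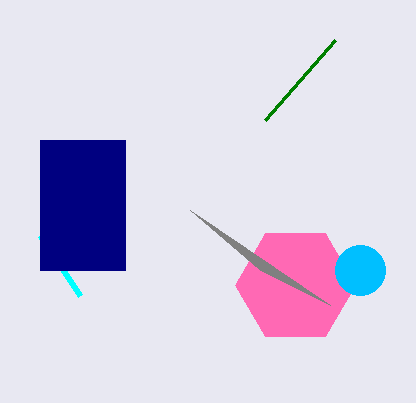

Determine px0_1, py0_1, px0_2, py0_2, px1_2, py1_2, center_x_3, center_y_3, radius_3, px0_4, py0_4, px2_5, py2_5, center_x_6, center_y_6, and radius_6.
px0_1 = 40, py0_1 = 235, px0_2 = 40, py0_2 = 140, px1_2 = 125, py1_2 = 270, center_x_3 = 295, center_y_3 = 285, radius_3 = 60, px0_4 = 335, py0_4 = 40, px2_5 = 190, py2_5 = 210, center_x_6 = 360, center_y_6 = 270, radius_6 = 25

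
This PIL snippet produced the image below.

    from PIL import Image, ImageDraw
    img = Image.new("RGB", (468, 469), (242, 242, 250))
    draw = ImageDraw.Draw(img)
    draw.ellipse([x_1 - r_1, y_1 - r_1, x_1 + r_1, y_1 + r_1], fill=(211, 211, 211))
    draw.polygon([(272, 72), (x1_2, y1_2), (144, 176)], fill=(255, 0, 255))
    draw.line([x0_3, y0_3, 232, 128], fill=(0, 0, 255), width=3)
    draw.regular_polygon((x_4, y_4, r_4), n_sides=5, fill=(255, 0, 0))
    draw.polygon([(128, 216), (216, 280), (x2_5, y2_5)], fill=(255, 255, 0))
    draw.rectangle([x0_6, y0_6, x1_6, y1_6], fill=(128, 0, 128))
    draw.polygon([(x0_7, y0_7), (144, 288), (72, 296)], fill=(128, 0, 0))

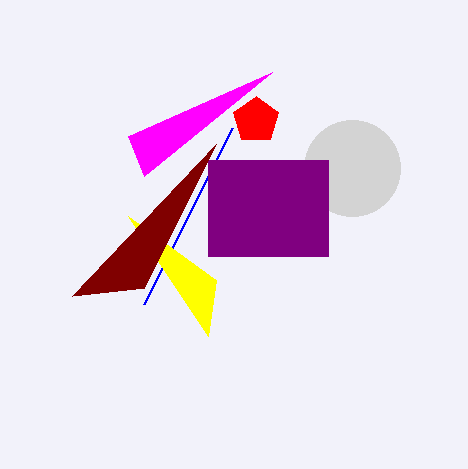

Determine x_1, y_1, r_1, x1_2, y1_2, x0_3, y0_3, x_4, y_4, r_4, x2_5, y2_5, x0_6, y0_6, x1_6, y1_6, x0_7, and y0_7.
x_1 = 352
y_1 = 168
r_1 = 48
x1_2 = 128
y1_2 = 136
x0_3 = 144
y0_3 = 304
x_4 = 256
y_4 = 120
r_4 = 24
x2_5 = 208
y2_5 = 336
x0_6 = 208
y0_6 = 160
x1_6 = 328
y1_6 = 256
x0_7 = 216
y0_7 = 144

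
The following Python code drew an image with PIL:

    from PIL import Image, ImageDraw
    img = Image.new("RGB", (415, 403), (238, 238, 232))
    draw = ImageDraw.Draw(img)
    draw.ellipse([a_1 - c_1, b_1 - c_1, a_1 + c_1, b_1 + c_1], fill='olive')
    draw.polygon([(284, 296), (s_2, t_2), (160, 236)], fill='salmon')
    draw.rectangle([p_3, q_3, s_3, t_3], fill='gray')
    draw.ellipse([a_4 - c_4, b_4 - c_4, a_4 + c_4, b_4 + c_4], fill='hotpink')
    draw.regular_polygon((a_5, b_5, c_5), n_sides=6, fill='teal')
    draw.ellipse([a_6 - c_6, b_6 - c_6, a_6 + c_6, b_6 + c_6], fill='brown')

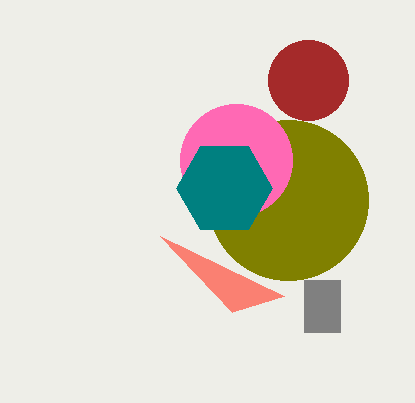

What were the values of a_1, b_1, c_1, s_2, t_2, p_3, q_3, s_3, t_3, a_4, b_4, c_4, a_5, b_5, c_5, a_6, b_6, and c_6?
a_1 = 288; b_1 = 200; c_1 = 80; s_2 = 232; t_2 = 312; p_3 = 304; q_3 = 280; s_3 = 340; t_3 = 332; a_4 = 236; b_4 = 160; c_4 = 56; a_5 = 224; b_5 = 188; c_5 = 48; a_6 = 308; b_6 = 80; c_6 = 40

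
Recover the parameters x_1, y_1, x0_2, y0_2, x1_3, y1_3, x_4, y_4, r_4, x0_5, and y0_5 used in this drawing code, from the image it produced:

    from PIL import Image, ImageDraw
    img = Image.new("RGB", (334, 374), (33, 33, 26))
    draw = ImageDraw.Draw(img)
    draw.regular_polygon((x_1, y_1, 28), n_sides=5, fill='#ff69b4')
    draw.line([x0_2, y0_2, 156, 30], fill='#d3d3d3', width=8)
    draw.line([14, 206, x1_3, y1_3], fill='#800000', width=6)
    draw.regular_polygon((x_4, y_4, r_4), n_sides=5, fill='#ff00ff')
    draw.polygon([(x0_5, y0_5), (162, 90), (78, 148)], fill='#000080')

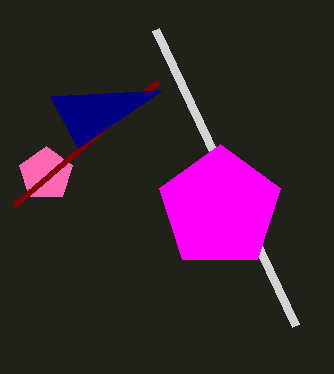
x_1 = 46, y_1 = 174, x0_2 = 296, y0_2 = 326, x1_3 = 158, y1_3 = 82, x_4 = 220, y_4 = 208, r_4 = 64, x0_5 = 50, y0_5 = 96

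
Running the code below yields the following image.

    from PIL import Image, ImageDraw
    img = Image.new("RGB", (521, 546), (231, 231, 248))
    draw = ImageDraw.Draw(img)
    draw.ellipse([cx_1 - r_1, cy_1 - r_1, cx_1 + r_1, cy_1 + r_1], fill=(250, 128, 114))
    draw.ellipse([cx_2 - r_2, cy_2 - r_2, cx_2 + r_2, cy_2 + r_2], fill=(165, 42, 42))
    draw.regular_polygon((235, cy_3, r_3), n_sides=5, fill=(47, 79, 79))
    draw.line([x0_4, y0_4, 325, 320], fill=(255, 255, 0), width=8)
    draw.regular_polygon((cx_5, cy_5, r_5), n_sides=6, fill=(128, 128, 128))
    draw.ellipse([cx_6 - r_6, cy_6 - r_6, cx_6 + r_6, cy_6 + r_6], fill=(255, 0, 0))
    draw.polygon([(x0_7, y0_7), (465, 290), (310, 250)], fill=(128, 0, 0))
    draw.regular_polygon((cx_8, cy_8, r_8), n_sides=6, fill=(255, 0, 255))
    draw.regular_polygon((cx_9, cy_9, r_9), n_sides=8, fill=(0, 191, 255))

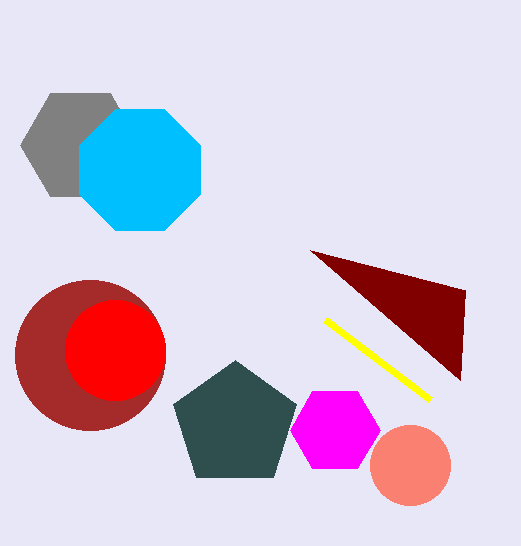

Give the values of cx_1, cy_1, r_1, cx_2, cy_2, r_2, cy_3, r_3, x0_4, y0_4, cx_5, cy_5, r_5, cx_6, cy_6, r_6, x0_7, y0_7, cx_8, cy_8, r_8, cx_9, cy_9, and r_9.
cx_1 = 410
cy_1 = 465
r_1 = 40
cx_2 = 90
cy_2 = 355
r_2 = 75
cy_3 = 425
r_3 = 65
x0_4 = 430
y0_4 = 400
cx_5 = 80
cy_5 = 145
r_5 = 60
cx_6 = 115
cy_6 = 350
r_6 = 50
x0_7 = 460
y0_7 = 380
cx_8 = 335
cy_8 = 430
r_8 = 45
cx_9 = 140
cy_9 = 170
r_9 = 65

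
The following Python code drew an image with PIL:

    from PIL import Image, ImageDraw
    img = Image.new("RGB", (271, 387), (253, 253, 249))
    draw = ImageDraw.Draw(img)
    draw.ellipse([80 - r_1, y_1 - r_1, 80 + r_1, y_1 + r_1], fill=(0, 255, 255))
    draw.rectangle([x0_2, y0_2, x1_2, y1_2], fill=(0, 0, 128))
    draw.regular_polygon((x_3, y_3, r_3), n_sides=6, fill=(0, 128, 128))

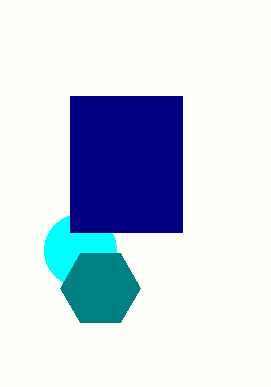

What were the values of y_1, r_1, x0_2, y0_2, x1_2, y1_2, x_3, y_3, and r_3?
y_1 = 250
r_1 = 36
x0_2 = 70
y0_2 = 96
x1_2 = 182
y1_2 = 232
x_3 = 100
y_3 = 288
r_3 = 40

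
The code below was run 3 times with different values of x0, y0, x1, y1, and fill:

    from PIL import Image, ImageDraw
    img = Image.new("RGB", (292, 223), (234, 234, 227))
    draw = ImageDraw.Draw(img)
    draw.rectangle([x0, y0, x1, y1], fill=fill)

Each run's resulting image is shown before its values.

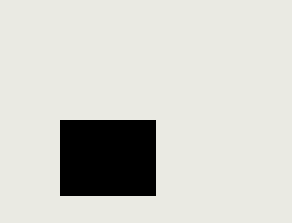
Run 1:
x0 = 60; y0 = 120; x1 = 155; y1 = 195; fill = 'black'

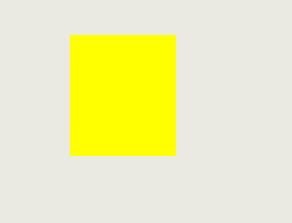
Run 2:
x0 = 70; y0 = 35; x1 = 175; y1 = 155; fill = 'yellow'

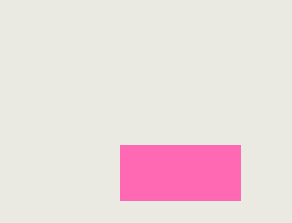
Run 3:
x0 = 120
y0 = 145
x1 = 240
y1 = 200
fill = 'hotpink'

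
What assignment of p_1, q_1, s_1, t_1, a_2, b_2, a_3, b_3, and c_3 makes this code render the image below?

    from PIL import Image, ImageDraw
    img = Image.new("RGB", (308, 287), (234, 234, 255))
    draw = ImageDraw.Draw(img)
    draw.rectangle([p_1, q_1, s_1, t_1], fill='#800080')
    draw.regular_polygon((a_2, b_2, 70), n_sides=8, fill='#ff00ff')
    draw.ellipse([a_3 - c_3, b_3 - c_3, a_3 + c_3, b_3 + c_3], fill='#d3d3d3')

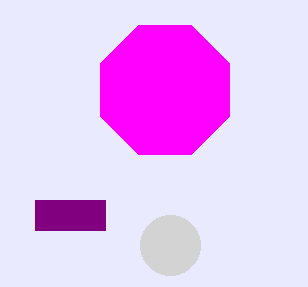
p_1 = 35
q_1 = 200
s_1 = 105
t_1 = 230
a_2 = 165
b_2 = 90
a_3 = 170
b_3 = 245
c_3 = 30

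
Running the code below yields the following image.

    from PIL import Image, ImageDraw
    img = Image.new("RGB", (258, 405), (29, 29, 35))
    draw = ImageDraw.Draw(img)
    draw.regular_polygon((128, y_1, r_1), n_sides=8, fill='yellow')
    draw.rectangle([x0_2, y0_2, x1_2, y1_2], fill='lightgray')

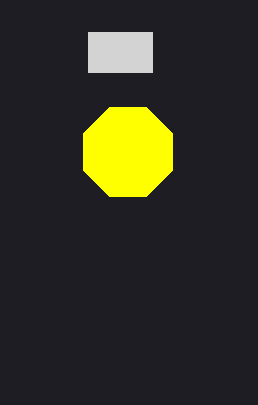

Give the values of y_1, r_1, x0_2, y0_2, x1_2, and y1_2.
y_1 = 152, r_1 = 48, x0_2 = 88, y0_2 = 32, x1_2 = 152, y1_2 = 72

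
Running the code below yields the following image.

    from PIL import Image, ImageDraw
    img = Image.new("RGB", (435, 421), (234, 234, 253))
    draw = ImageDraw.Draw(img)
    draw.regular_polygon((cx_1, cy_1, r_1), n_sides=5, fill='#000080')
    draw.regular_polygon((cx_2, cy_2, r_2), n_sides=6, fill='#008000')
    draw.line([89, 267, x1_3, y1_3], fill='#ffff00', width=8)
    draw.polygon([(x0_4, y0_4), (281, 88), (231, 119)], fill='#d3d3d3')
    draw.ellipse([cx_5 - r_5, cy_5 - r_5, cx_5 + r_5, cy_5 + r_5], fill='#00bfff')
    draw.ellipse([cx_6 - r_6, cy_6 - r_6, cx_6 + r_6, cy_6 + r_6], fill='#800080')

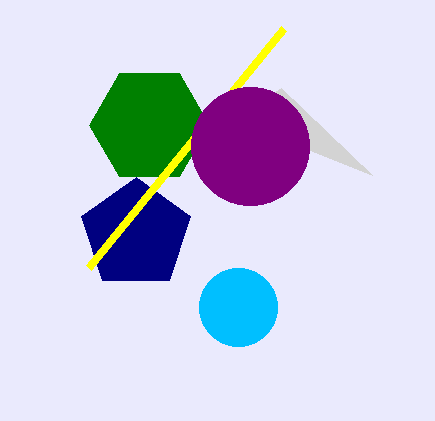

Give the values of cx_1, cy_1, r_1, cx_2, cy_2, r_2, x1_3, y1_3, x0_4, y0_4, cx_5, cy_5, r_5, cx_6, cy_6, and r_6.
cx_1 = 136, cy_1 = 234, r_1 = 57, cx_2 = 149, cy_2 = 125, r_2 = 60, x1_3 = 284, y1_3 = 28, x0_4 = 372, y0_4 = 175, cx_5 = 238, cy_5 = 307, r_5 = 39, cx_6 = 250, cy_6 = 146, r_6 = 59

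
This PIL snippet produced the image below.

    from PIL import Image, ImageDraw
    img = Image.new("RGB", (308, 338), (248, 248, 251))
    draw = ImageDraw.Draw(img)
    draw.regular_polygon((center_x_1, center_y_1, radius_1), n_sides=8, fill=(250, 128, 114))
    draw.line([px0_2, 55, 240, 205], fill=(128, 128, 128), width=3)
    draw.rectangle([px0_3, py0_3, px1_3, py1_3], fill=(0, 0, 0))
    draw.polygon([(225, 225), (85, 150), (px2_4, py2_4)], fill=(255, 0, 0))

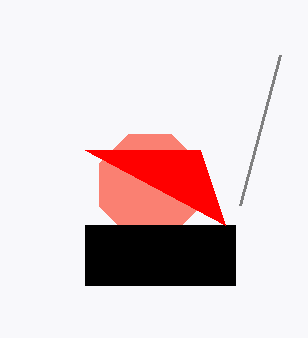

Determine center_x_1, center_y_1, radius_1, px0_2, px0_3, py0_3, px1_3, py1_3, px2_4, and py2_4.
center_x_1 = 150
center_y_1 = 185
radius_1 = 55
px0_2 = 280
px0_3 = 85
py0_3 = 225
px1_3 = 235
py1_3 = 285
px2_4 = 200
py2_4 = 150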